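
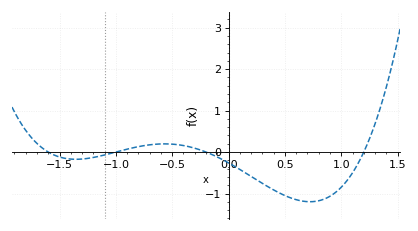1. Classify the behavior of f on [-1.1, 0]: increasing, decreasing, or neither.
neither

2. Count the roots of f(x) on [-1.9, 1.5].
4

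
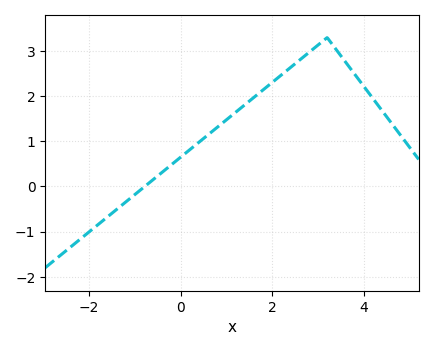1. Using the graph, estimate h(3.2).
3.3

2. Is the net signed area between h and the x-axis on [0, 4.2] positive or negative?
positive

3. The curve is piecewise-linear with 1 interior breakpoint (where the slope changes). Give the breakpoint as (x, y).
(3.2, 3.3)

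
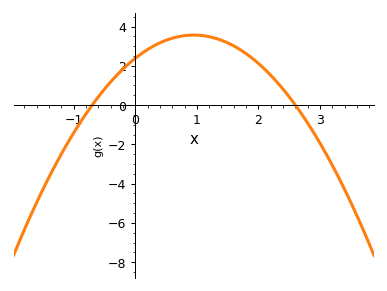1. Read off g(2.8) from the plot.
-1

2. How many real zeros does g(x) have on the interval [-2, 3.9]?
2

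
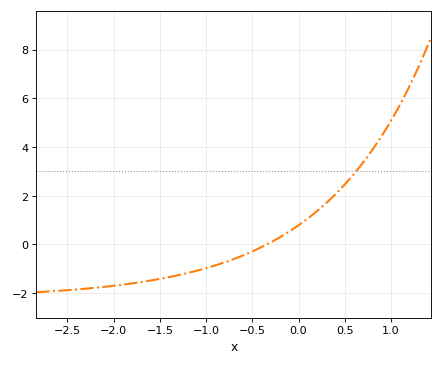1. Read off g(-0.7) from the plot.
-0.6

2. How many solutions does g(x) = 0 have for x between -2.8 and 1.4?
1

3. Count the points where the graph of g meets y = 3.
1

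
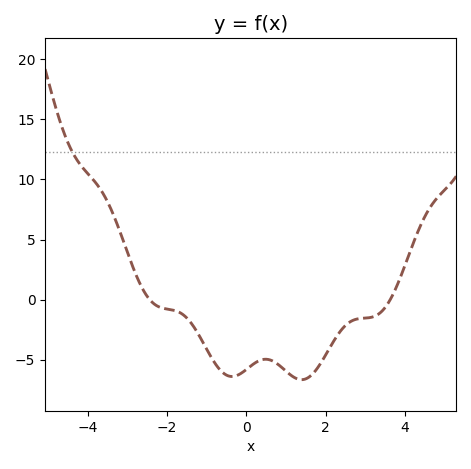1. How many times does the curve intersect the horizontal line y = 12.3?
1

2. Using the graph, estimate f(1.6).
-6.42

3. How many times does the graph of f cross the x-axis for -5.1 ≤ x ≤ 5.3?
2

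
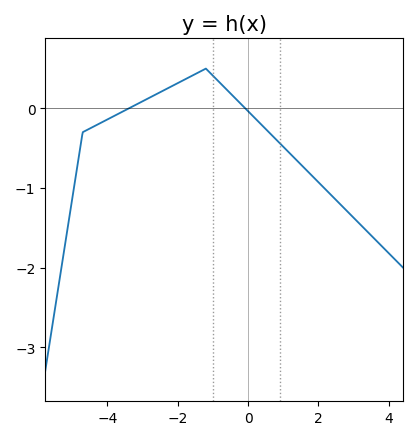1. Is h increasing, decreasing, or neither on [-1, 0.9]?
decreasing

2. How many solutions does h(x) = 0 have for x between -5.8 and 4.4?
2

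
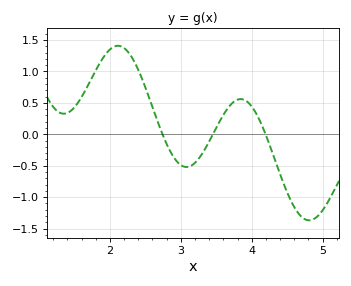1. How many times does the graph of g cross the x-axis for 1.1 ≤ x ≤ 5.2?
3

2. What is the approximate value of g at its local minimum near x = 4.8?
-1.35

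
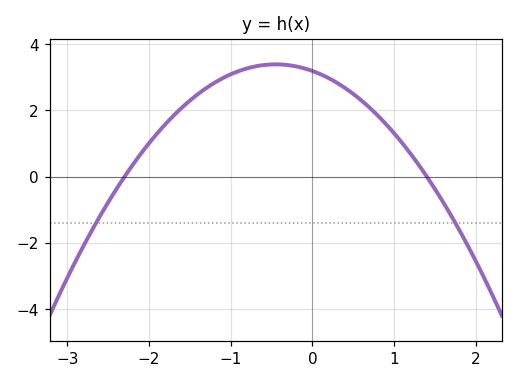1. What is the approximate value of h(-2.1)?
0.693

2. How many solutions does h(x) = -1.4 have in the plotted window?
2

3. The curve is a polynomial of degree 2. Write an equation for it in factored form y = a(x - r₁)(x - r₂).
y = -0.99(x + 2.3)(x - 1.4)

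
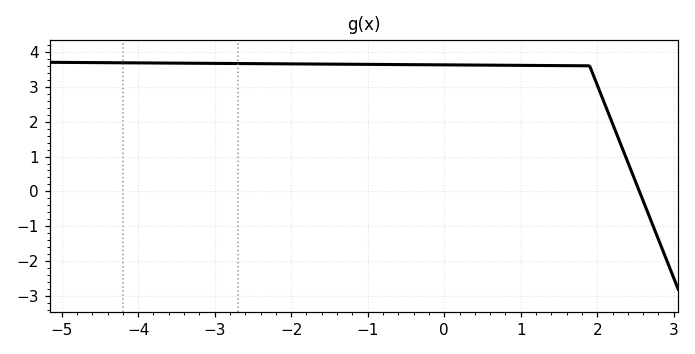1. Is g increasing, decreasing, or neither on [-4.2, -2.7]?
decreasing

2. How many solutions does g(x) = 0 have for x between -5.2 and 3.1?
1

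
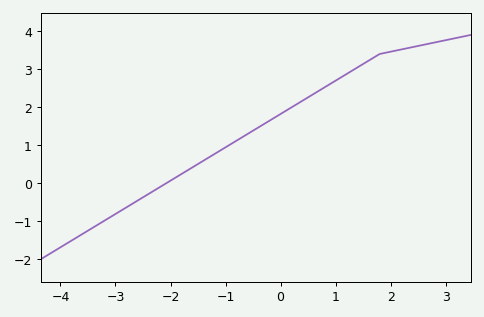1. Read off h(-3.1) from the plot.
-0.9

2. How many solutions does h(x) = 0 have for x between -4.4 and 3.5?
1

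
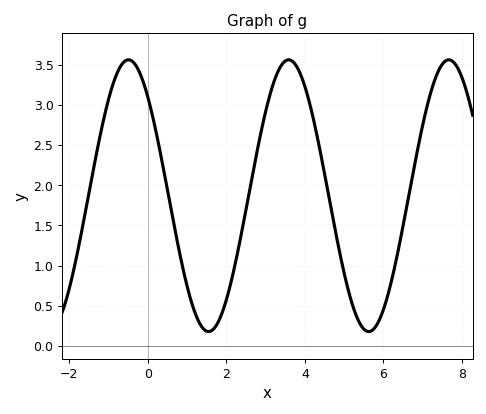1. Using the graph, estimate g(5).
0.9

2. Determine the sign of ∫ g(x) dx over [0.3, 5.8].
positive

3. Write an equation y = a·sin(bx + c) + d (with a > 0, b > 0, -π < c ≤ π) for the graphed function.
y = 1.69sin(1.5x + 2.3) + 1.87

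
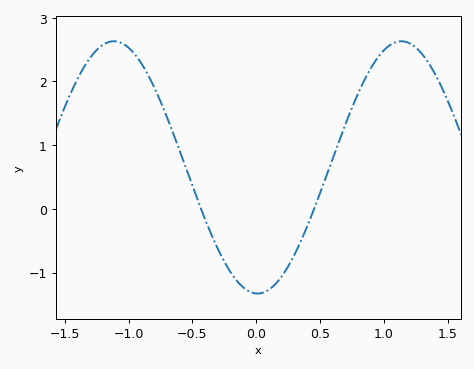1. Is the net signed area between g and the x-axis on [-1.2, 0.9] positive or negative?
positive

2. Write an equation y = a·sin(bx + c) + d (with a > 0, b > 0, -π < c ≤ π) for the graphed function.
y = 1.98sin(2.8x - 1.6) + 0.65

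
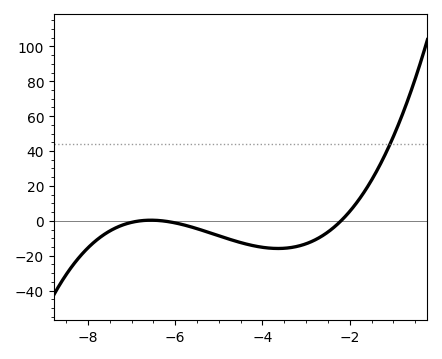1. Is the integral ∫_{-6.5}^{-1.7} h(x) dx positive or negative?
negative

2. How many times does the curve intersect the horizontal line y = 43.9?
1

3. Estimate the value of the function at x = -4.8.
-10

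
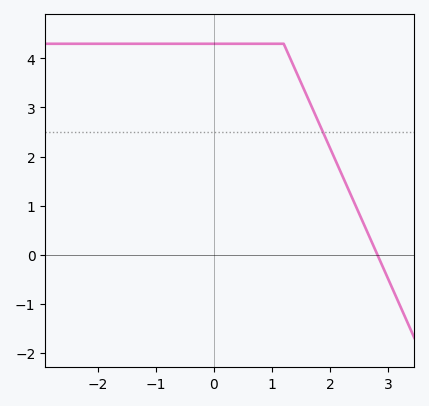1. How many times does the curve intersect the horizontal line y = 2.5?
1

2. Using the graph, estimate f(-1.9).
4.3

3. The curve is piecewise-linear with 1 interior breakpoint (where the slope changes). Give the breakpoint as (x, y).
(1.2, 4.3)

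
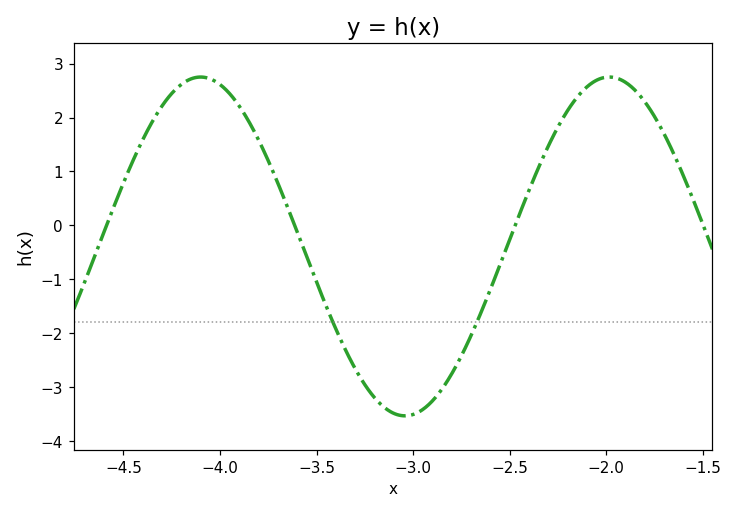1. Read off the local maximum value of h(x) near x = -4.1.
2.7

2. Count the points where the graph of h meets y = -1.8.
2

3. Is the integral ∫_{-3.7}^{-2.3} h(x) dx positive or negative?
negative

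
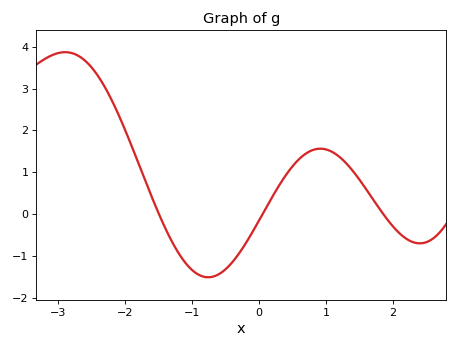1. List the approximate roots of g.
-1.5, 0.1, 1.9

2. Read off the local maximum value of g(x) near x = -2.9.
3.9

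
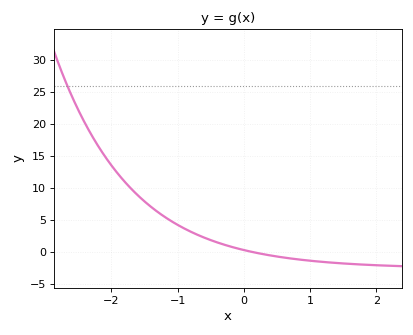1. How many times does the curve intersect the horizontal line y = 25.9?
1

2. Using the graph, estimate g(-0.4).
1.5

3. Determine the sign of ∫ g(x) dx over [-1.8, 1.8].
positive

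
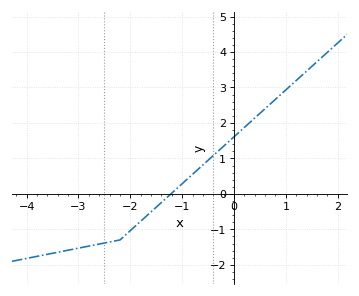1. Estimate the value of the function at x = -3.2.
-1.6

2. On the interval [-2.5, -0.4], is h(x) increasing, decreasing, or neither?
increasing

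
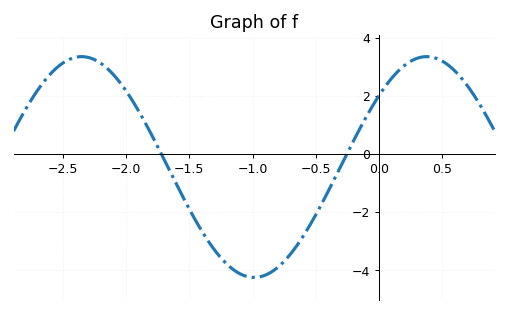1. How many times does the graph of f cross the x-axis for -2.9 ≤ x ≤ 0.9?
2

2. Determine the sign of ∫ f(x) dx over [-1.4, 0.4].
negative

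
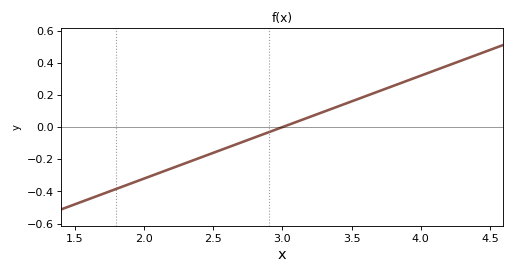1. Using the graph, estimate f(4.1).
0.352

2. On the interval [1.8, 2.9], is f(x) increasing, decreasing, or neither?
increasing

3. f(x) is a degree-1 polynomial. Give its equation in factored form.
y = 0.32(x - 3)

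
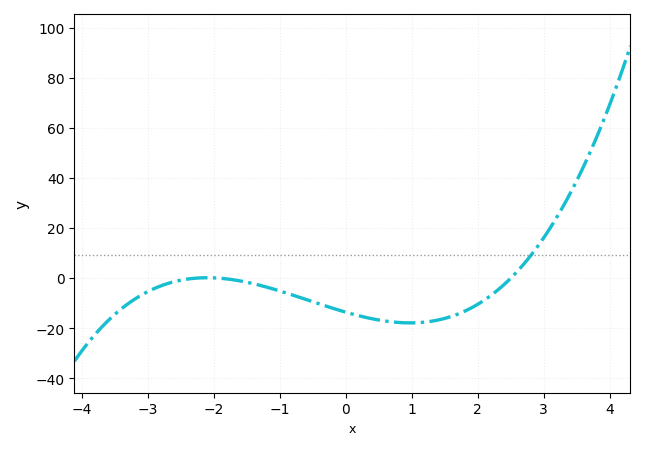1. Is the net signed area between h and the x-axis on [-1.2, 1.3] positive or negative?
negative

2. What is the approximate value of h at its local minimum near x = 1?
-18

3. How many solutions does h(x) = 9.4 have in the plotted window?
1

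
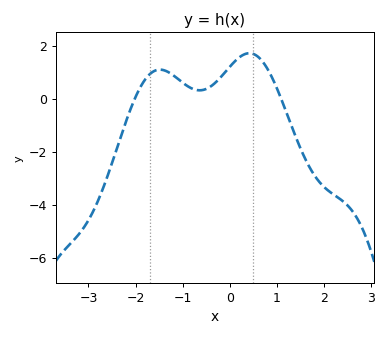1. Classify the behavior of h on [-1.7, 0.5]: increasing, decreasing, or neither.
neither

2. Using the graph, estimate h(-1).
0.6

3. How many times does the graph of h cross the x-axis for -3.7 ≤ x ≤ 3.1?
2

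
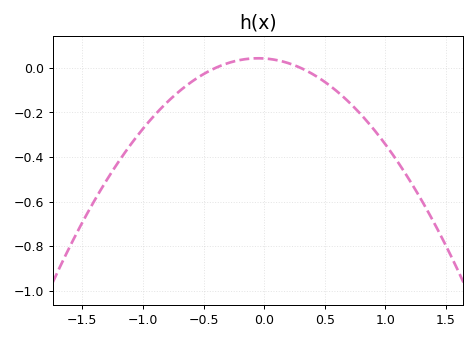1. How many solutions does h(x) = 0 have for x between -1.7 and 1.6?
2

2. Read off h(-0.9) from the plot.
-0.21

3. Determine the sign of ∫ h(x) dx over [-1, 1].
negative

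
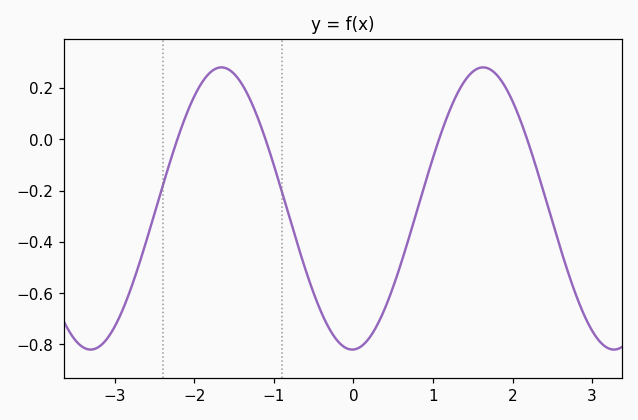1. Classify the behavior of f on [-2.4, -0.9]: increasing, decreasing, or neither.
neither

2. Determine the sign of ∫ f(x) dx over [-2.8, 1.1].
negative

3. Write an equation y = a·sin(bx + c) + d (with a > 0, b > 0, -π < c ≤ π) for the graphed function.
y = 0.55sin(1.91x - 1.54) - 0.27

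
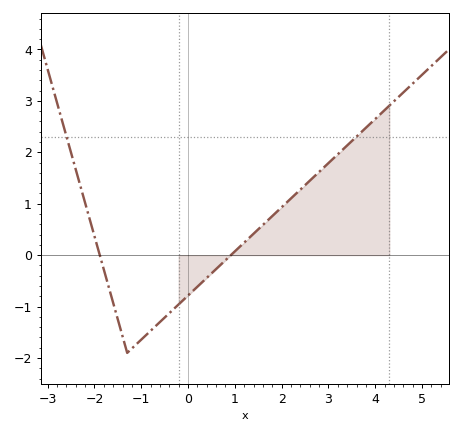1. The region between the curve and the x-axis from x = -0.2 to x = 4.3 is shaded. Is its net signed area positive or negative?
positive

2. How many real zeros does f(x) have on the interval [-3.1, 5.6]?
2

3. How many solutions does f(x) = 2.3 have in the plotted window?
2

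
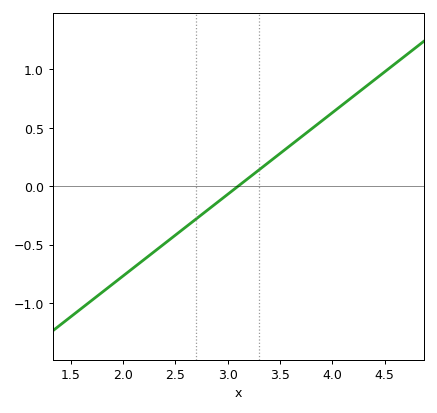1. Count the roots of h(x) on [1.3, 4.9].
1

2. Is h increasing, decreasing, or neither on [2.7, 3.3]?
increasing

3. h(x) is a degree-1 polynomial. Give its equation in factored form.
y = 0.7(x - 3.1)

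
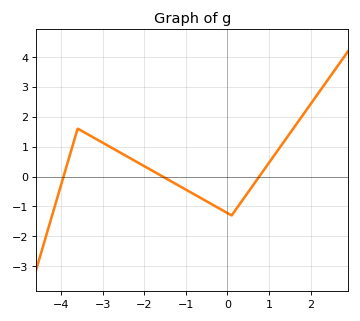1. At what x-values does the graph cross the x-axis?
-3.94, -1.56, 0.763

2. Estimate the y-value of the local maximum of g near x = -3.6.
1.6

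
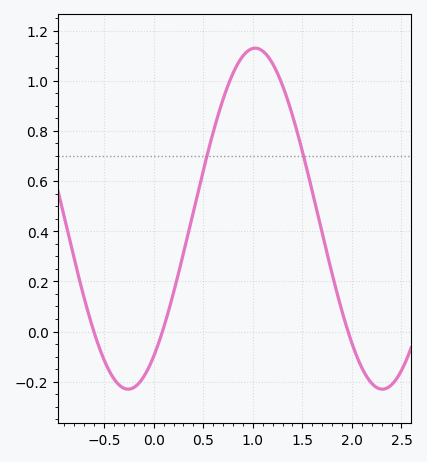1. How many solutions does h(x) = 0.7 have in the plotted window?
2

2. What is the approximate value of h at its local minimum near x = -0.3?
-0.23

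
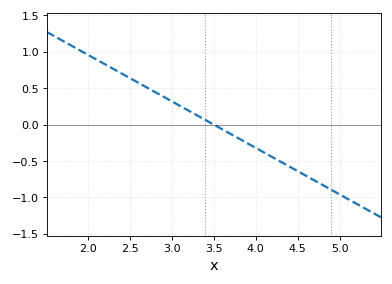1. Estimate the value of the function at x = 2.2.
0.832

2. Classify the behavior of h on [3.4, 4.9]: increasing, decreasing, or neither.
decreasing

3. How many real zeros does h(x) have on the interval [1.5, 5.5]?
1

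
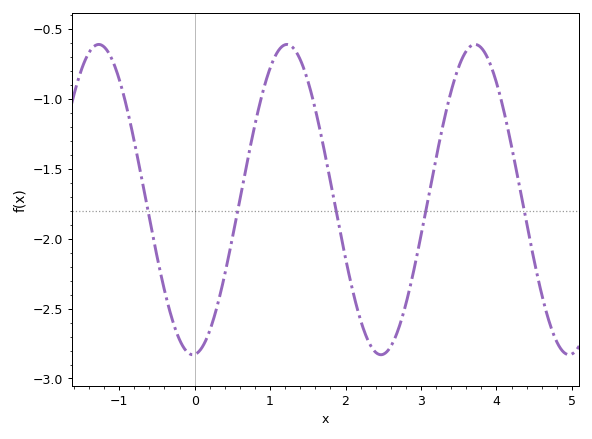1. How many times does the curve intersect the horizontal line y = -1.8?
5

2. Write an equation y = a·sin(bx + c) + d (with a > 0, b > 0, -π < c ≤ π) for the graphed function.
y = 1.11sin(2.52x - 1.51) - 1.72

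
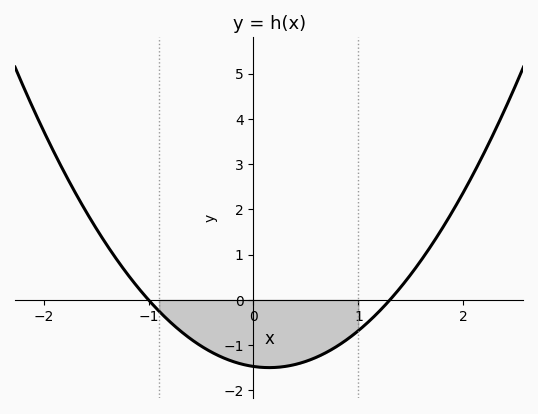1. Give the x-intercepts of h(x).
-1, 1.3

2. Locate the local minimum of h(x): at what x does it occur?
0.15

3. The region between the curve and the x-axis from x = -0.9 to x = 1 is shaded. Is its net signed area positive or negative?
negative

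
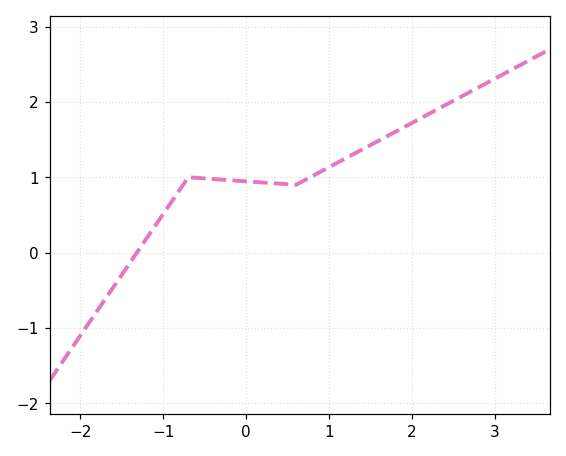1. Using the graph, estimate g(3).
2.3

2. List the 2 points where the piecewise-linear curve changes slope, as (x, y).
(-0.7, 1); (0.6, 0.9)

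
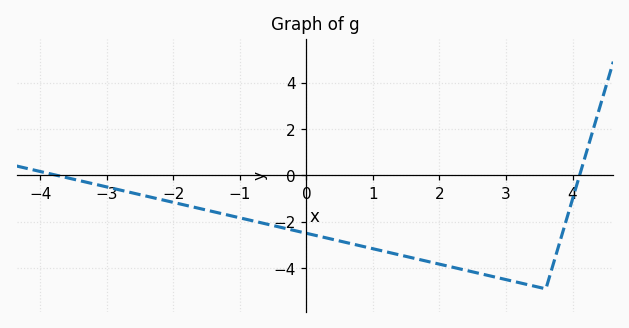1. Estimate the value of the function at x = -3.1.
-0.438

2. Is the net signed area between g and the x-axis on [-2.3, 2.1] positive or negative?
negative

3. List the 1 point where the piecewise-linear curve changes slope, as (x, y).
(3.6, -4.9)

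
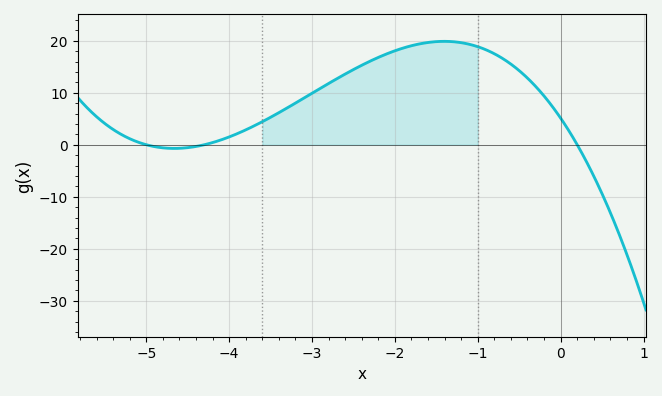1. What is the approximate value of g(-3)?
10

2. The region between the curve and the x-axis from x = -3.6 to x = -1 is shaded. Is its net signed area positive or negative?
positive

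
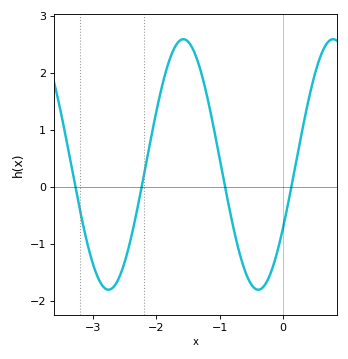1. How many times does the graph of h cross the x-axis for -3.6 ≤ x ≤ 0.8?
4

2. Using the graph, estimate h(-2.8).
-1.8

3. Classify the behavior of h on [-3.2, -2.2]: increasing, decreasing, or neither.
neither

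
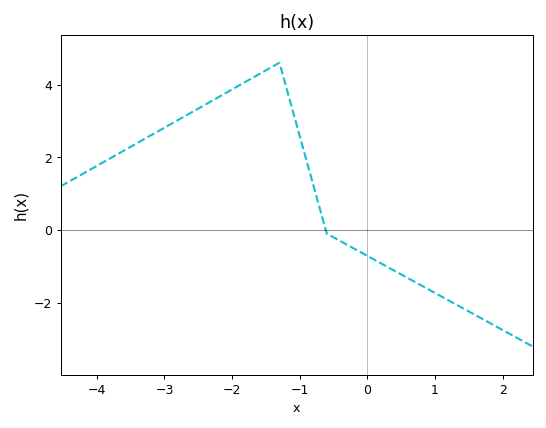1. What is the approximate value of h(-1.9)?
3.97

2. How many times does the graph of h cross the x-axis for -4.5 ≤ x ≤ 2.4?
1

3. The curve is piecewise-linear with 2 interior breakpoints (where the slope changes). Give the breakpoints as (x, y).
(-1.3, 4.6); (-0.6, -0.1)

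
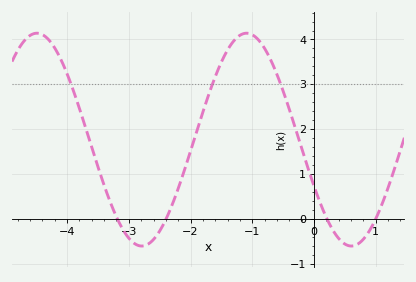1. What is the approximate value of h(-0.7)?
3.5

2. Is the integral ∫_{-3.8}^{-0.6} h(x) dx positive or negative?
positive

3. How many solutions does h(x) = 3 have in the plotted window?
3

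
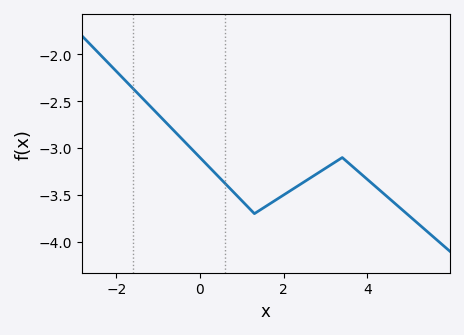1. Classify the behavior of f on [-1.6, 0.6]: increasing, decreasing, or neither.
decreasing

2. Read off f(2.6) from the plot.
-3.35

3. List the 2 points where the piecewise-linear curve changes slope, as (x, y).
(1.3, -3.7); (3.4, -3.1)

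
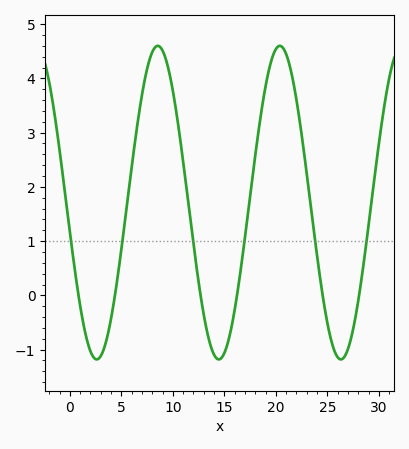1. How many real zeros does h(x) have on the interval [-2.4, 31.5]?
6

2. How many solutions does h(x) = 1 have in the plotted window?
6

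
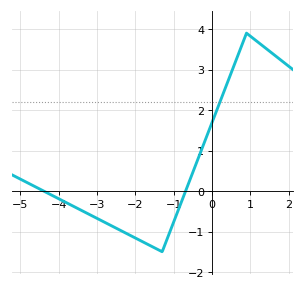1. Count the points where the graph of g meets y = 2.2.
1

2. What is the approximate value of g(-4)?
-0.2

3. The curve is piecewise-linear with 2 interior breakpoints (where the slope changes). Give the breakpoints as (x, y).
(-1.3, -1.5); (0.9, 3.9)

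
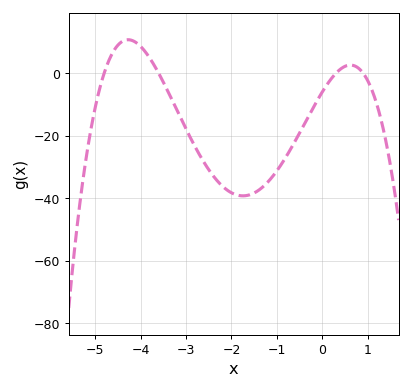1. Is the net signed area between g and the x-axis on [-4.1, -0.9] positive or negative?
negative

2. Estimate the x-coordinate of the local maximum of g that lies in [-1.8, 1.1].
0.619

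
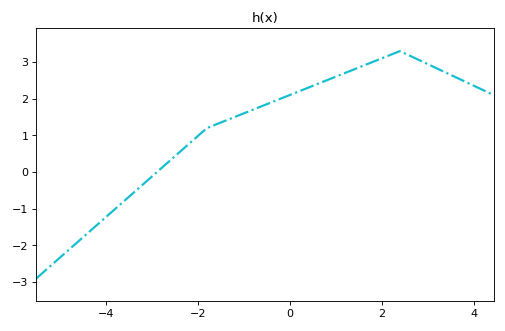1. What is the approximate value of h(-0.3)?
1.9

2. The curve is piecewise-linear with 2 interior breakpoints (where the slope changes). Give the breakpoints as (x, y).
(-1.8, 1.2); (2.4, 3.3)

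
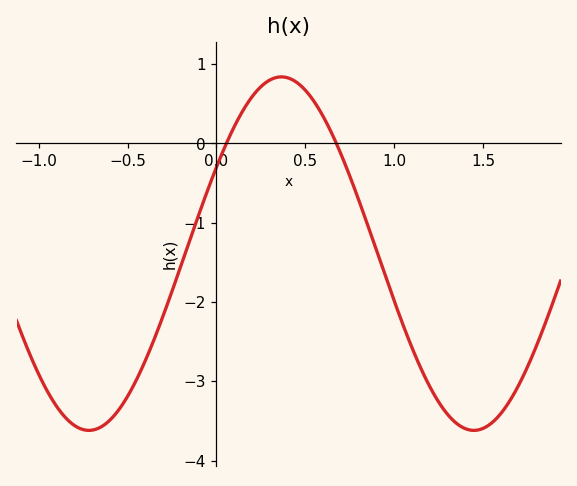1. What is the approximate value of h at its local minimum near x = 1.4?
-3.62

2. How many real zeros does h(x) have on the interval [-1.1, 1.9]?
2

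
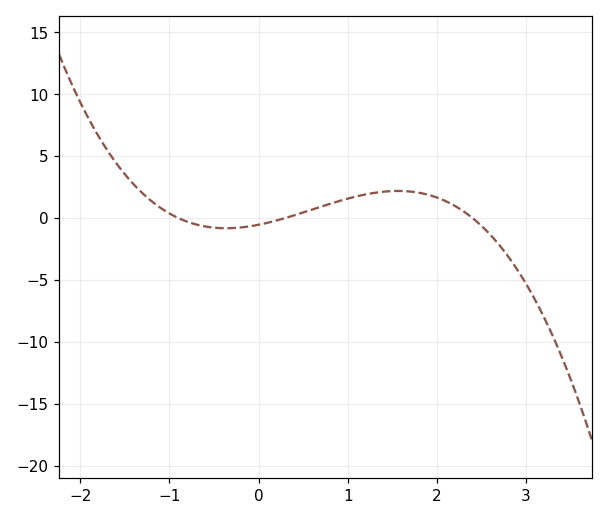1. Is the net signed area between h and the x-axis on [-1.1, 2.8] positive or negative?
positive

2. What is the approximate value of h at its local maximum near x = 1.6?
2.19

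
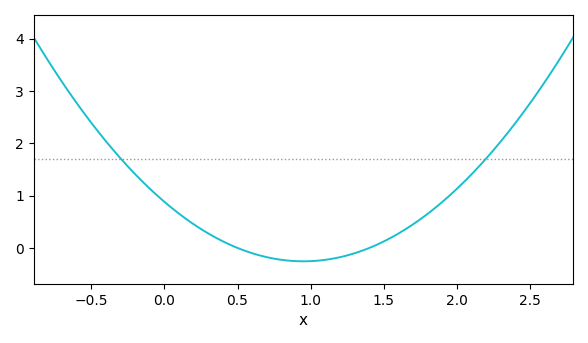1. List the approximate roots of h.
0.5, 1.4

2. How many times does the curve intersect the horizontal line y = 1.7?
2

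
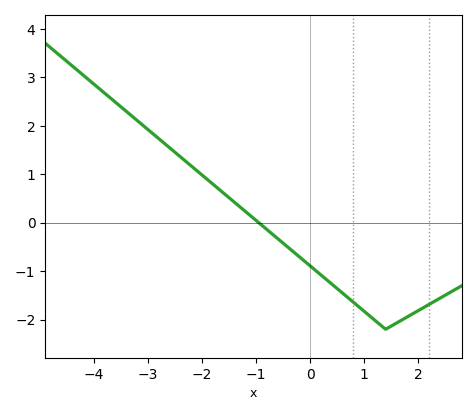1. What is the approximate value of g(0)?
-0.89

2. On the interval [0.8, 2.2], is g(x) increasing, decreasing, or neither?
neither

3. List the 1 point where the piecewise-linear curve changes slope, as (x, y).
(1.4, -2.2)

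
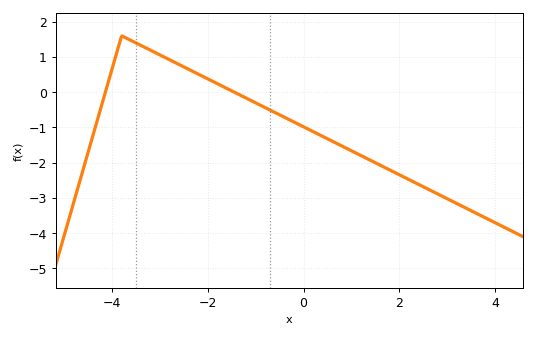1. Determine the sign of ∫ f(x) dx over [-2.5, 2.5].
negative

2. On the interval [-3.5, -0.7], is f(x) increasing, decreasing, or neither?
decreasing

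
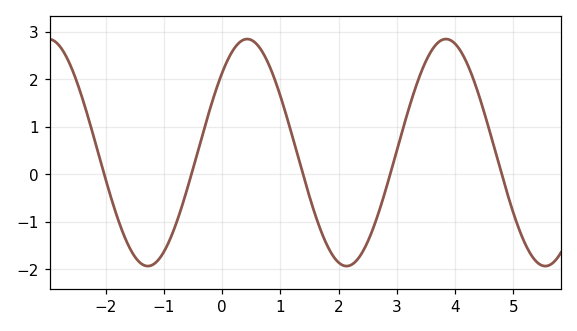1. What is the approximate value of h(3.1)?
0.94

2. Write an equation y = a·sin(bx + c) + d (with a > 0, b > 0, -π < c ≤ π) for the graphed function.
y = 2.39sin(1.84x + 0.782) + 0.46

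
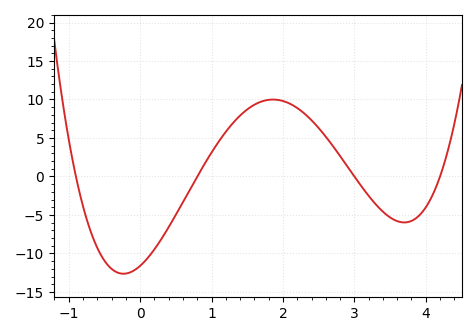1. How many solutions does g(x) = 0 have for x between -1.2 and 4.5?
4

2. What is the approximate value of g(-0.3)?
-12.5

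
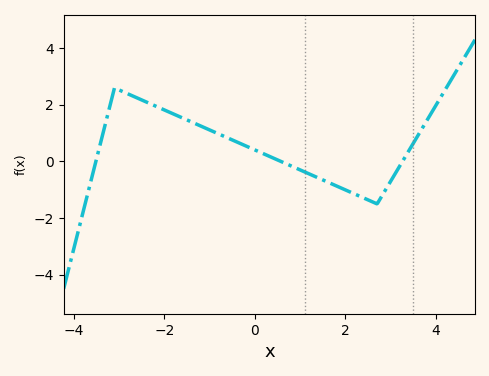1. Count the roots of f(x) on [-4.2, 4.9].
3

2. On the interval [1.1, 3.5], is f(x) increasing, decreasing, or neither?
neither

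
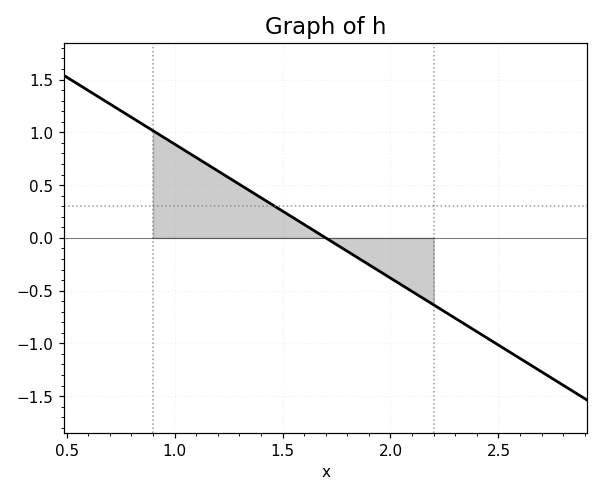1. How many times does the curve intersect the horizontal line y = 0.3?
1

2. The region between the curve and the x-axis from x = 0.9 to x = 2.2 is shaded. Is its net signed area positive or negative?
positive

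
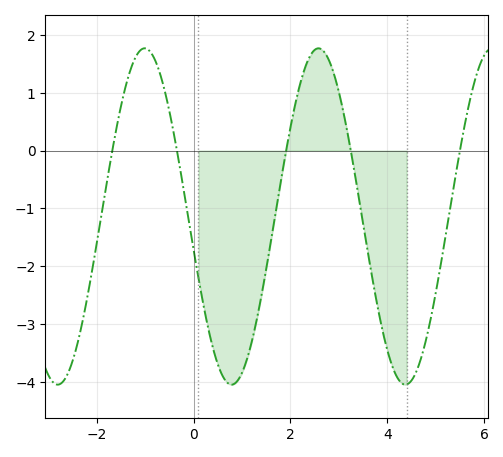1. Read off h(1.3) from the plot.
-2.9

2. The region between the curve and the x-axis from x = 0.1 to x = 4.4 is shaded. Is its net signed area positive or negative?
negative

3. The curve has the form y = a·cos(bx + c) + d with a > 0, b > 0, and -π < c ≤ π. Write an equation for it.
y = 2.91cos(1.8x + 1.8) - 1.14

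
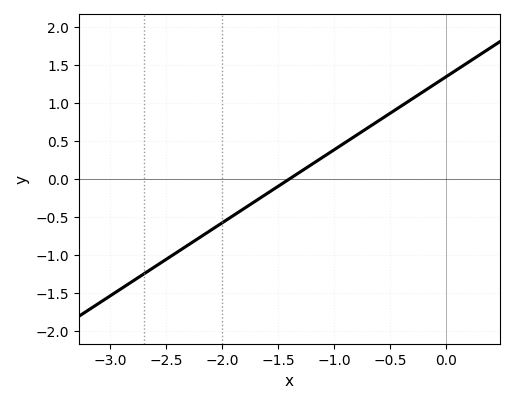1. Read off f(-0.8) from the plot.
0.576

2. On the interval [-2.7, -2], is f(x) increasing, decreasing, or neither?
increasing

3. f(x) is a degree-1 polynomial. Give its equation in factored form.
y = 0.96(x + 1.4)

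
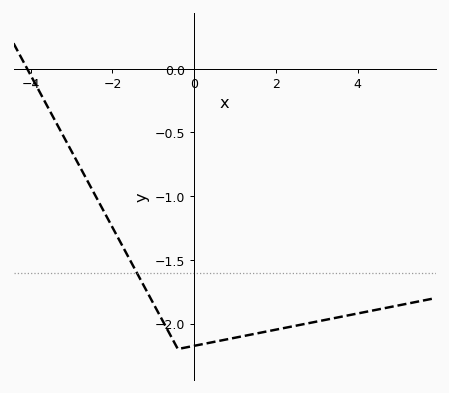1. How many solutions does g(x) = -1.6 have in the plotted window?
1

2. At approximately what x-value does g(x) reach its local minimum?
-0.399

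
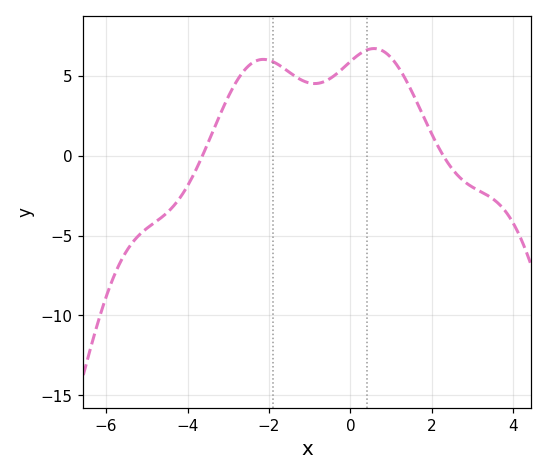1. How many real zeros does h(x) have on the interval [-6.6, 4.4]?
2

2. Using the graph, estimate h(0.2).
6.32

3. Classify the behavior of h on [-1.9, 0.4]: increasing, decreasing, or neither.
neither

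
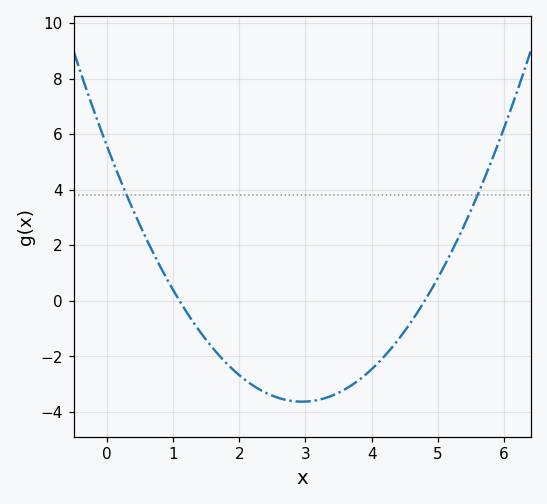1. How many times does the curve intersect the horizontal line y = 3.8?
2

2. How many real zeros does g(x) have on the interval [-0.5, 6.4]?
2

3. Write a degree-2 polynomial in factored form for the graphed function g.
y = 1.06(x - 1.1)(x - 4.8)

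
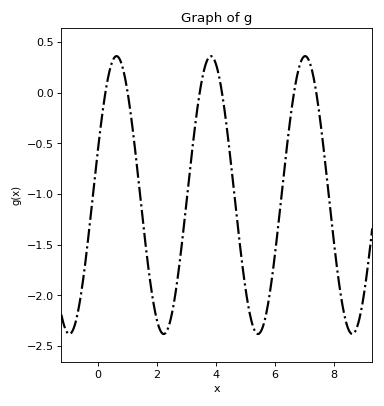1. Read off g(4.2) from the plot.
0.012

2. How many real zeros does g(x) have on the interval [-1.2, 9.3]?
6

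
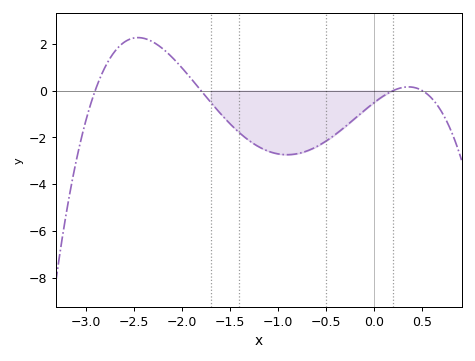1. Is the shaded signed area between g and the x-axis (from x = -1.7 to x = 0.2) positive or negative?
negative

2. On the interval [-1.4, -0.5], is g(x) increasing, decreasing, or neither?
neither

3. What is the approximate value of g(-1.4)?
-1.81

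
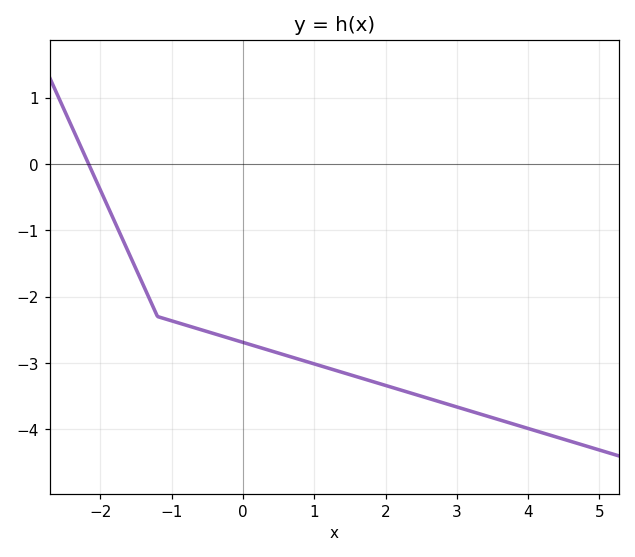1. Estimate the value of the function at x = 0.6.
-2.88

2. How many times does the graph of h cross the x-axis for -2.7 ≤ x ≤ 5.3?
1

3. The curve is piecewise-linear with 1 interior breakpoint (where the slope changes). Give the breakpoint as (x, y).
(-1.2, -2.3)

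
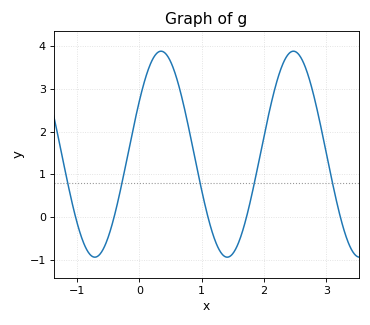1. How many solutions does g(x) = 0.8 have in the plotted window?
5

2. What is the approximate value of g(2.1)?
2.6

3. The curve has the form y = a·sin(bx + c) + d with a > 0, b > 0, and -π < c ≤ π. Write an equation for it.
y = 2.41sin(3x + 0.54) + 1.47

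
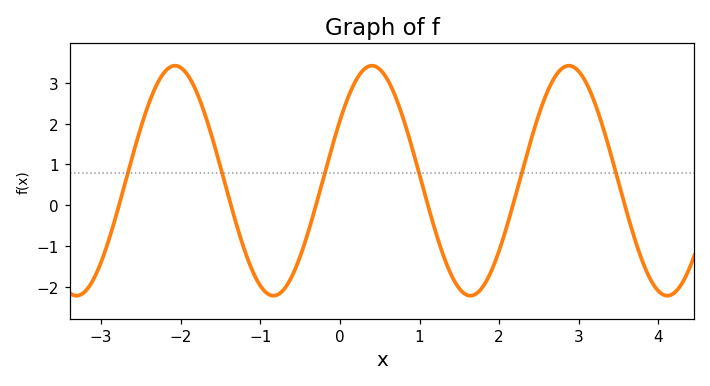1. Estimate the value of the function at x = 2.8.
3.4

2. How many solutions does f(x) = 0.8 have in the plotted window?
6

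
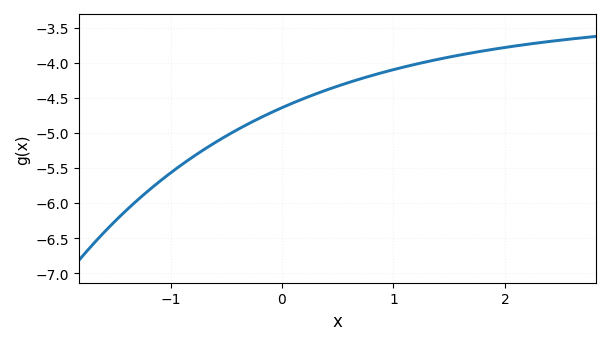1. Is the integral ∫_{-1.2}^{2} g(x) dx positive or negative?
negative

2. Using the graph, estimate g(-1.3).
-5.95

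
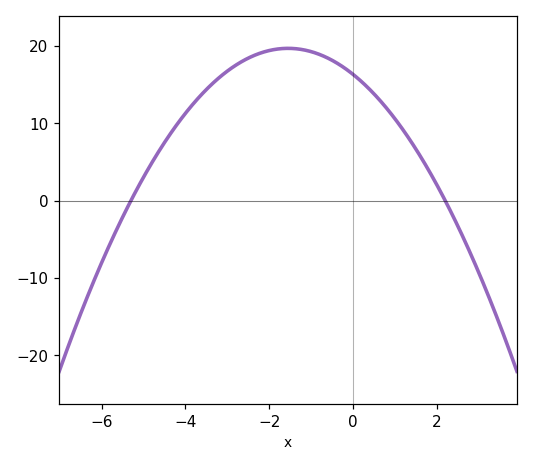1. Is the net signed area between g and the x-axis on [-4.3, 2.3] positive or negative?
positive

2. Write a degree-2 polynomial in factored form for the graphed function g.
y = -1.4(x + 5.3)(x - 2.2)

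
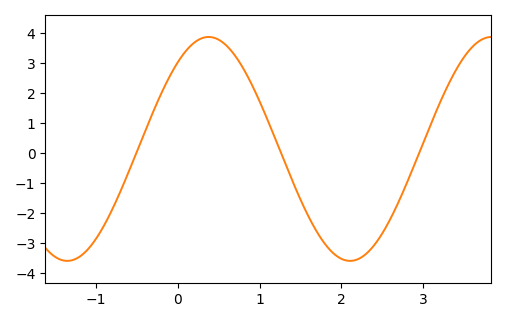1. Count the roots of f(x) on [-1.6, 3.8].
3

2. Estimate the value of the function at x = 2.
-3.53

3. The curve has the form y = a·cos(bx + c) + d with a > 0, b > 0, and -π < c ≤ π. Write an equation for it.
y = 3.73cos(1.82x - 0.69) + 0.13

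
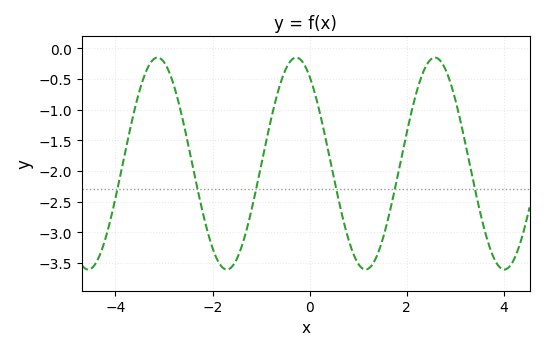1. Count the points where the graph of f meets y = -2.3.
6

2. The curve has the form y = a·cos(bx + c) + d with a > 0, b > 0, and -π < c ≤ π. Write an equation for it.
y = 1.73cos(2.2x + 0.61) - 1.88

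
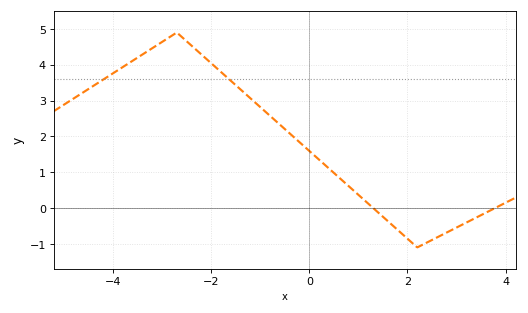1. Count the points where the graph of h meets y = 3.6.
2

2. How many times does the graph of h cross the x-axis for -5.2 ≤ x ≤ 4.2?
2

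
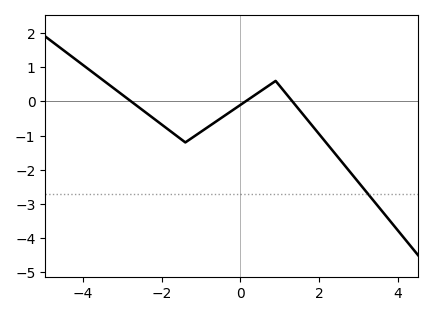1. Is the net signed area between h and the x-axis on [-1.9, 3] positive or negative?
negative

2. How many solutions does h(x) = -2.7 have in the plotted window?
1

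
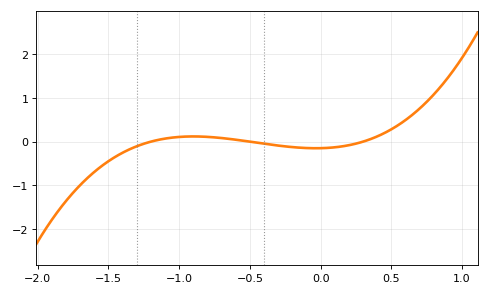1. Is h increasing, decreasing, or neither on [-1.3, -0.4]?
neither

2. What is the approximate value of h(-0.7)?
0.1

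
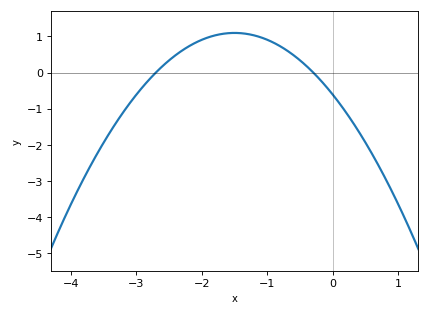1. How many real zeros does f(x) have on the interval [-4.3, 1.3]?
2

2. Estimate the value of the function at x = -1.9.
1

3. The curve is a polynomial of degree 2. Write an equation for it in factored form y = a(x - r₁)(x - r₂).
y = -0.76(x + 2.7)(x + 0.3)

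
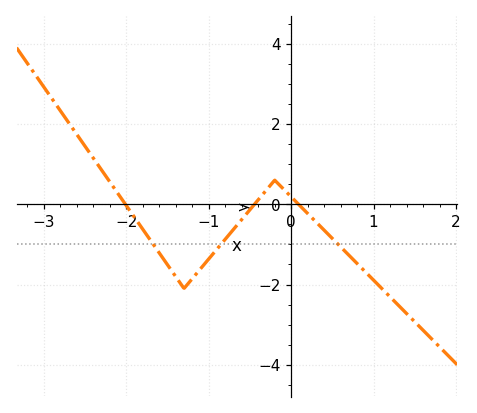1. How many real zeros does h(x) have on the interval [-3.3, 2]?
3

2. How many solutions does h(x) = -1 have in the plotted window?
3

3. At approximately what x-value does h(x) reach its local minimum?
-1.3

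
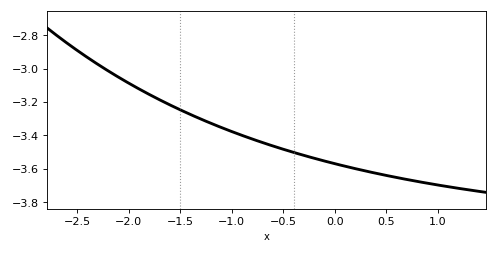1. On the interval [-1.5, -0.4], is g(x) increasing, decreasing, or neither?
decreasing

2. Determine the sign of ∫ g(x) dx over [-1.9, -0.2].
negative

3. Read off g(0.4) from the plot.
-3.62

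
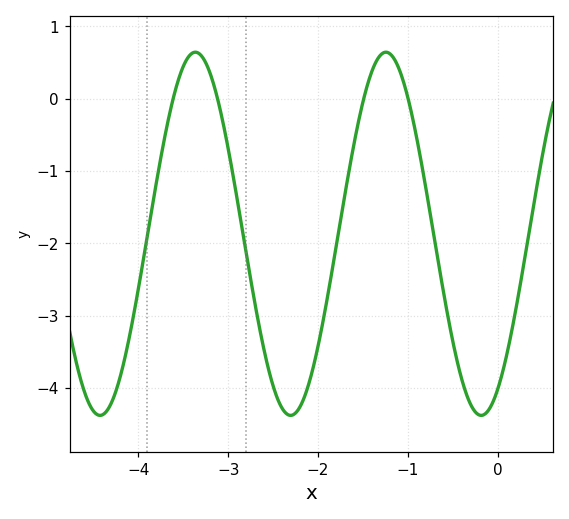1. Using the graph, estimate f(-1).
0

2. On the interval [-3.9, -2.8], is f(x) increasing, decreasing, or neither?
neither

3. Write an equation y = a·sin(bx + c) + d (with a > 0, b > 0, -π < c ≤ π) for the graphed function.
y = 2.51sin(3x - 1) - 1.87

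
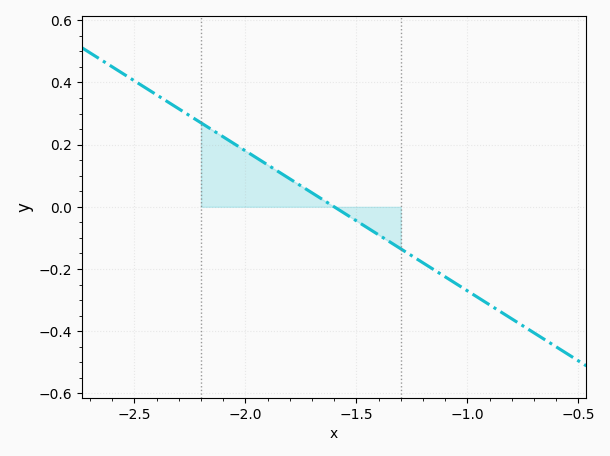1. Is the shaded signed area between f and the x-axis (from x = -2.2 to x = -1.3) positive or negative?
positive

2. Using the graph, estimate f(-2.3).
0.32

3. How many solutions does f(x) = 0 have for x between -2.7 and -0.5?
1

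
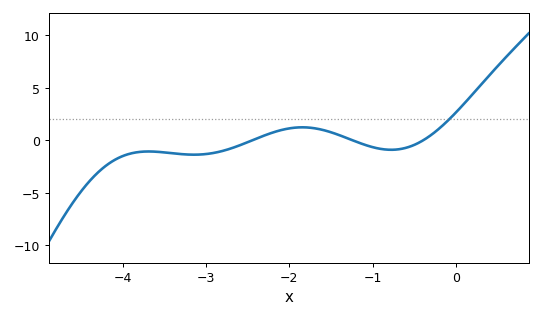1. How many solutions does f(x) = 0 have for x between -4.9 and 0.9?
3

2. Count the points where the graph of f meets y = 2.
1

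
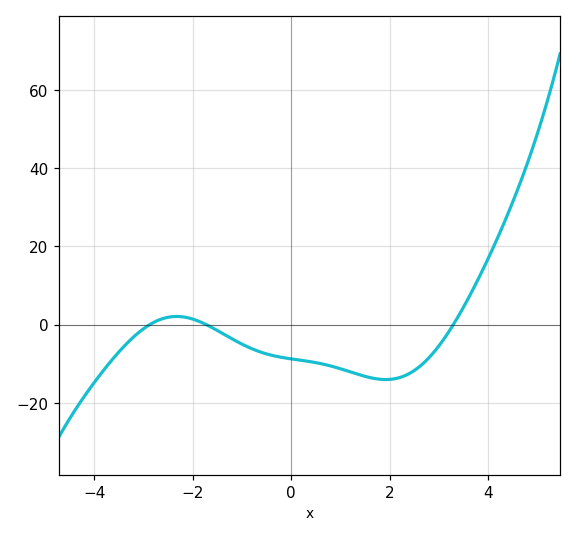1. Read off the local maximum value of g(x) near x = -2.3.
2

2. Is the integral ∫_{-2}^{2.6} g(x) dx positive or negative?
negative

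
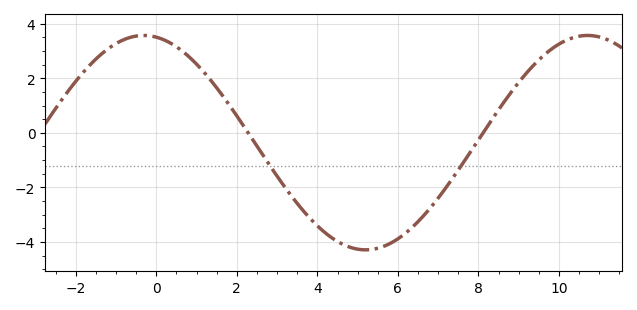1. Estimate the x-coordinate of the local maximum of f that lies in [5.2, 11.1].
10.8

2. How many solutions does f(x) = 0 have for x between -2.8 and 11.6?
2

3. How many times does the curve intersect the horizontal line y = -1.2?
2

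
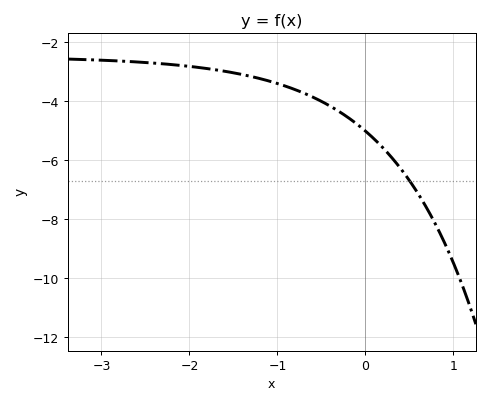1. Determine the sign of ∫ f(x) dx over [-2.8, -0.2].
negative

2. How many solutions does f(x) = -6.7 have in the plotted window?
1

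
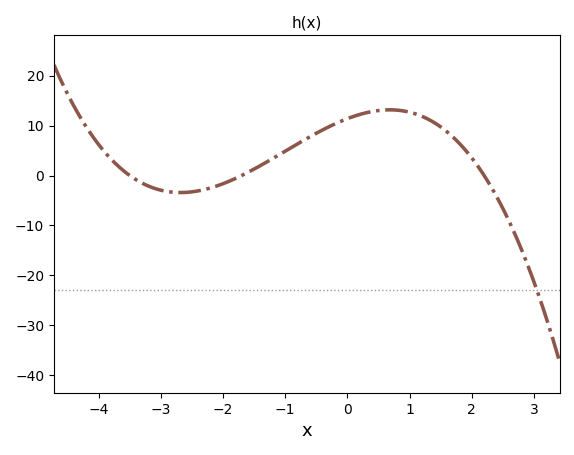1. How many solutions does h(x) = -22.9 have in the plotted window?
1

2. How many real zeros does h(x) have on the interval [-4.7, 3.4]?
3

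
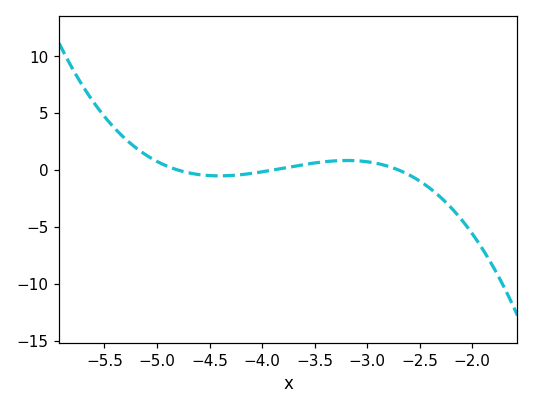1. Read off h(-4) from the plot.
-0.156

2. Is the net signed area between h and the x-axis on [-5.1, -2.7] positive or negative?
positive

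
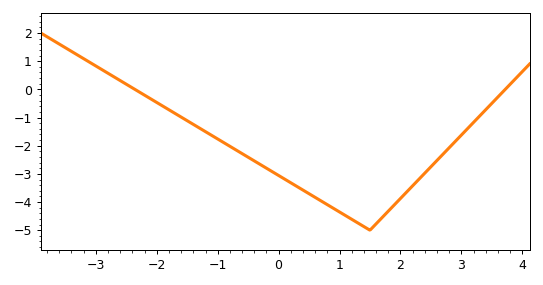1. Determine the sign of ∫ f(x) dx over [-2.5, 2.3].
negative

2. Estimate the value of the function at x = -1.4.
-1.2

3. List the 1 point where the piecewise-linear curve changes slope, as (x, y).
(1.5, -5)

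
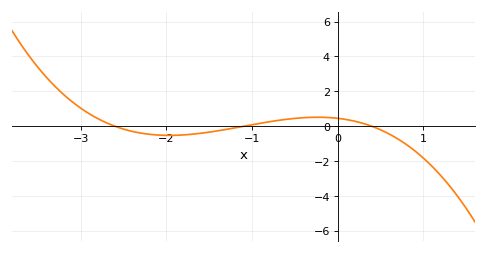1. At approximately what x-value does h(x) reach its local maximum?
-0.2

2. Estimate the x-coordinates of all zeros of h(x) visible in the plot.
-2.6, -1.1, 0.4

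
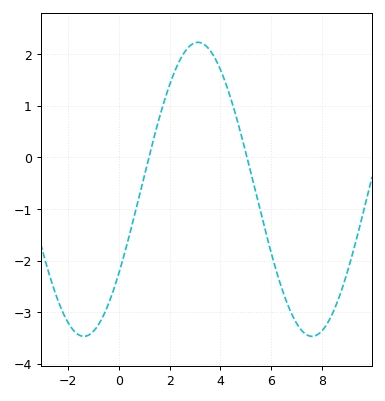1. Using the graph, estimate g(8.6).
-2.8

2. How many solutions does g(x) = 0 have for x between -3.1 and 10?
2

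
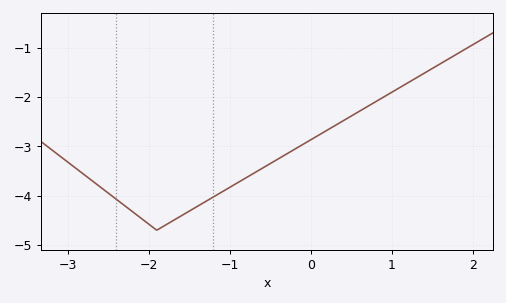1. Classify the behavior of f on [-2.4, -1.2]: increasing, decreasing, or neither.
neither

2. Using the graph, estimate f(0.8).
-2.1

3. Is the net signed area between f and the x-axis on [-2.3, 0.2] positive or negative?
negative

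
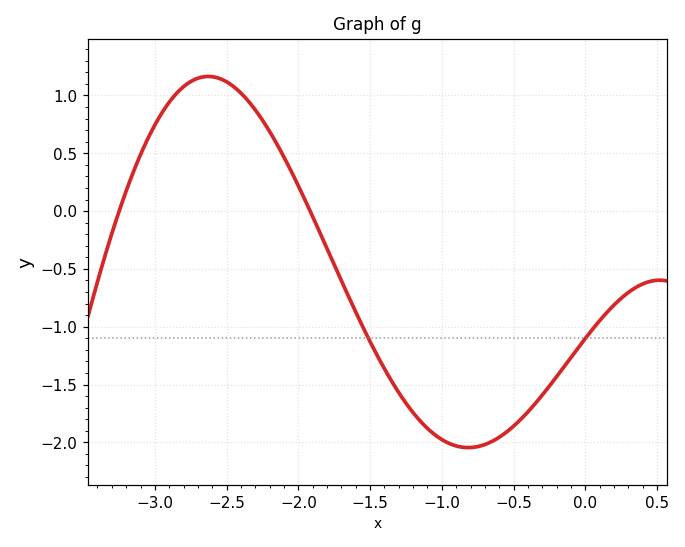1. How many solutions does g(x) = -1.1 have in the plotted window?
2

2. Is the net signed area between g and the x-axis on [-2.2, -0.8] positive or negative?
negative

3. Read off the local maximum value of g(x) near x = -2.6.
1.16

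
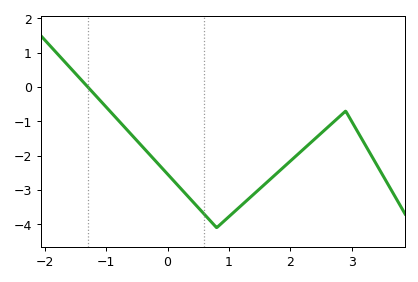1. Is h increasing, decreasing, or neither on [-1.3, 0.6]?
decreasing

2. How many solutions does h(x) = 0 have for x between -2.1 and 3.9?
1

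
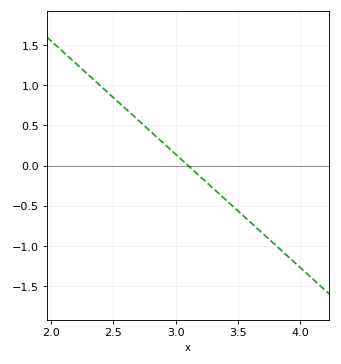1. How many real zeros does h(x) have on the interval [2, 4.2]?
1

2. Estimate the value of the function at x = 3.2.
-0.141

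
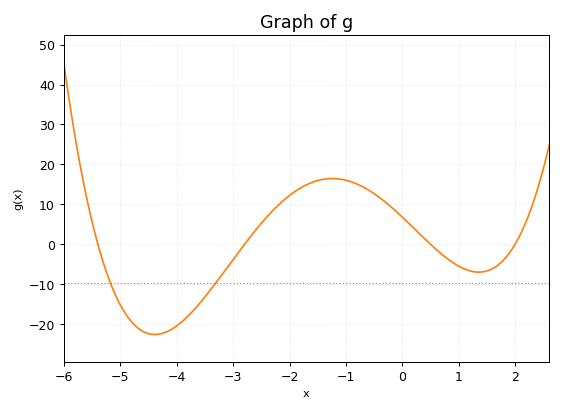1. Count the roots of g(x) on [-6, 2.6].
4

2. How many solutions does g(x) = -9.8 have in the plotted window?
2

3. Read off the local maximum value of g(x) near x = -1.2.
16.5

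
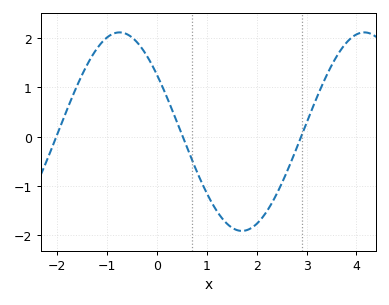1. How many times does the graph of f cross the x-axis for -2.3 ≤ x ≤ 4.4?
3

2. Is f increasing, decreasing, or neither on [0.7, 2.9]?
neither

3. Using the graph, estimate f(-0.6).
2.07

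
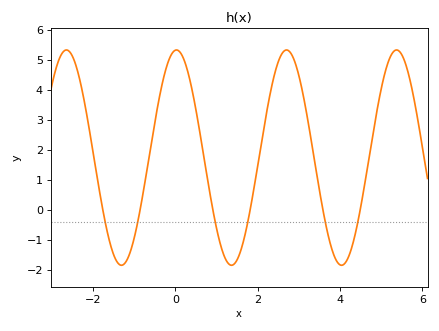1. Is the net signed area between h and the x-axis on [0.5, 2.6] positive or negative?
positive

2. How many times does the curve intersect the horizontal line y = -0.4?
6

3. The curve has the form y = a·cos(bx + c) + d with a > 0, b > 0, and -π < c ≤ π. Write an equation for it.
y = 3.59cos(2.4x - 0.06) + 1.74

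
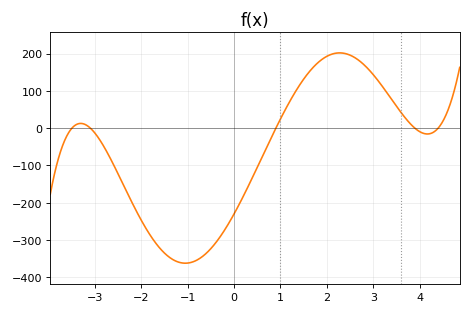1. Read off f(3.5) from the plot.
59.2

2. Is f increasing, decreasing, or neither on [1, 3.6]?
neither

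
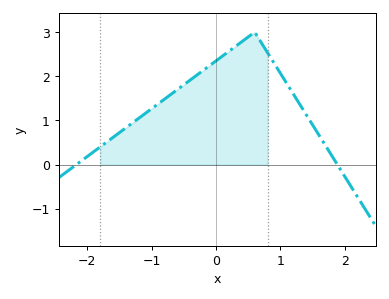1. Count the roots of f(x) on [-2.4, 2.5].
2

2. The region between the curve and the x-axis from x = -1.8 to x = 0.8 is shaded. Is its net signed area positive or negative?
positive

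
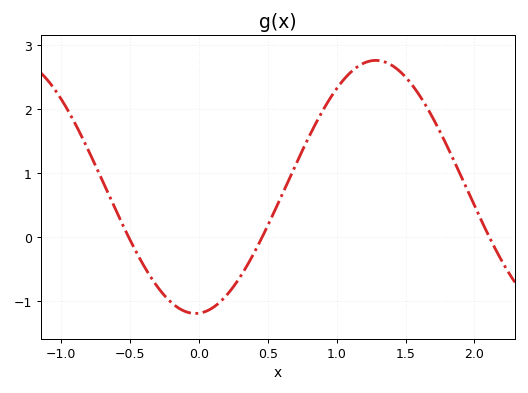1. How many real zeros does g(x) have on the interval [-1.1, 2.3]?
3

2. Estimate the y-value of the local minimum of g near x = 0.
-1.2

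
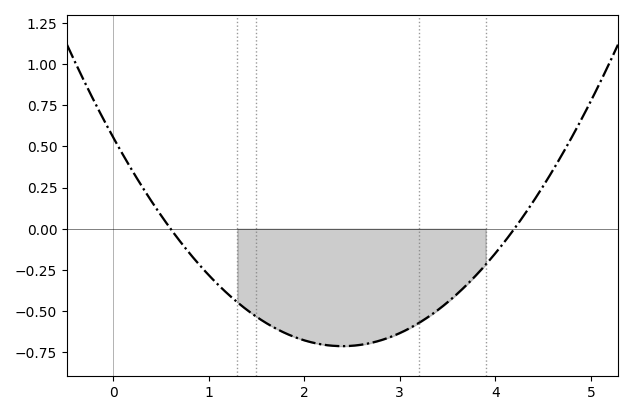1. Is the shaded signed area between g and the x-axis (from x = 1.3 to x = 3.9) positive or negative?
negative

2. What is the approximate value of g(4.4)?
0.15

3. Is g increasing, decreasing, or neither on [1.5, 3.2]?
neither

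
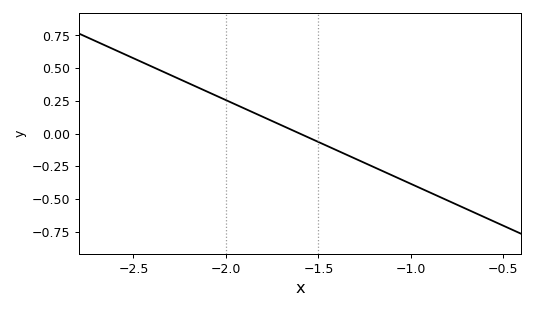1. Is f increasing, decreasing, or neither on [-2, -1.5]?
decreasing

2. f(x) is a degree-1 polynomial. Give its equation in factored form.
y = -0.64(x + 1.6)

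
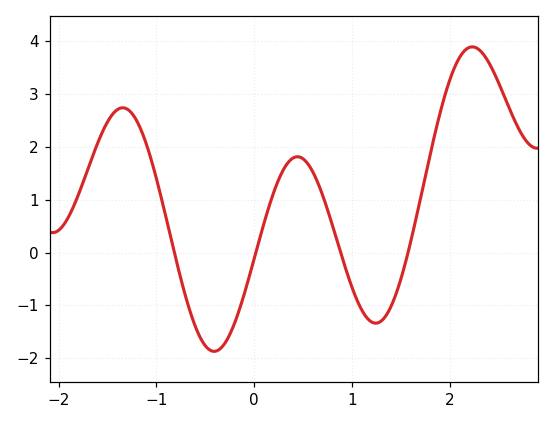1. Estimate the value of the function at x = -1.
1.4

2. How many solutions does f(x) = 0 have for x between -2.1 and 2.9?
4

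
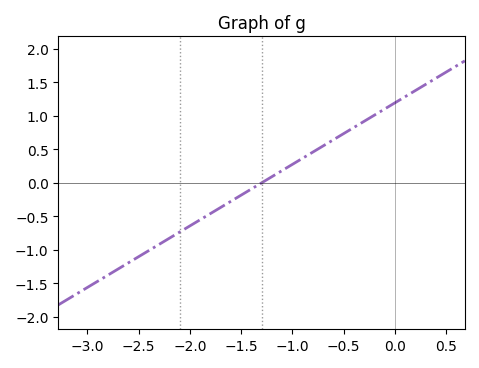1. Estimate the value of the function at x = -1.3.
0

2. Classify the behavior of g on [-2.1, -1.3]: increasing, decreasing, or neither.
increasing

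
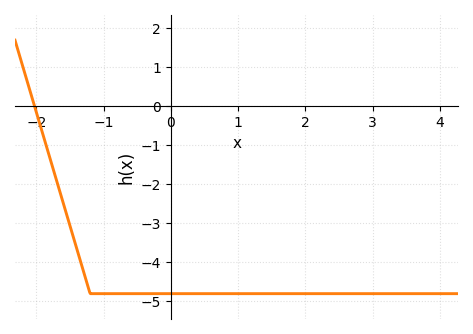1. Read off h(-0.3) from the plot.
-4.8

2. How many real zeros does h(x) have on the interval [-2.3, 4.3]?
1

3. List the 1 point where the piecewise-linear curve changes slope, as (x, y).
(-1.2, -4.8)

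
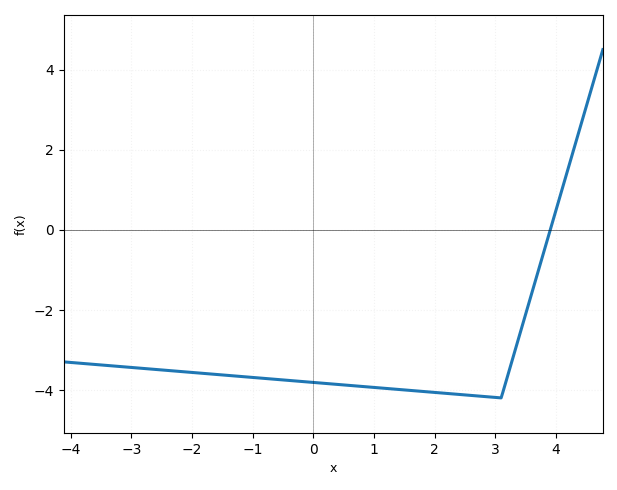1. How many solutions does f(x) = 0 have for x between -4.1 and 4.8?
1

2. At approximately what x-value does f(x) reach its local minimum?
3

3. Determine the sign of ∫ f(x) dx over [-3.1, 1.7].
negative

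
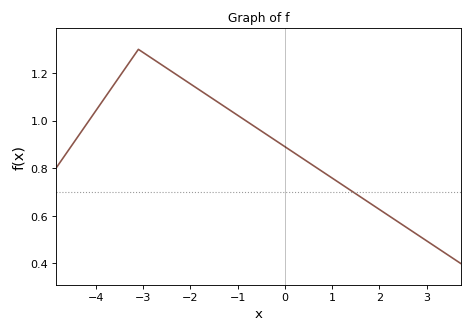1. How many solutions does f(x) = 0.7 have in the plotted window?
1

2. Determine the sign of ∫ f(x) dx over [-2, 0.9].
positive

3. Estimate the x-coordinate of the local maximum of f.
-3.1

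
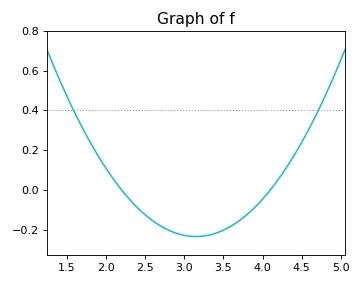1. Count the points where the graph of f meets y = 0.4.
2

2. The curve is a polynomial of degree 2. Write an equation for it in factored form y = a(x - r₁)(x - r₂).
y = 0.26(x - 2.2)(x - 4.1)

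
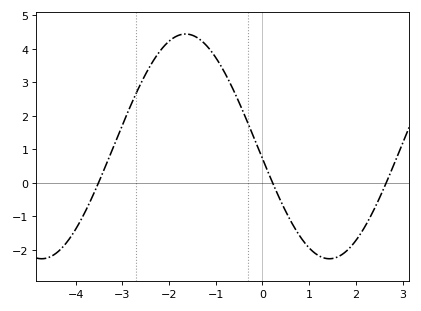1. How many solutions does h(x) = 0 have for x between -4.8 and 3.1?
3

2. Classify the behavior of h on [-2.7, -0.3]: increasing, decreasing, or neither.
neither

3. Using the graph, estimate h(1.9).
-1.9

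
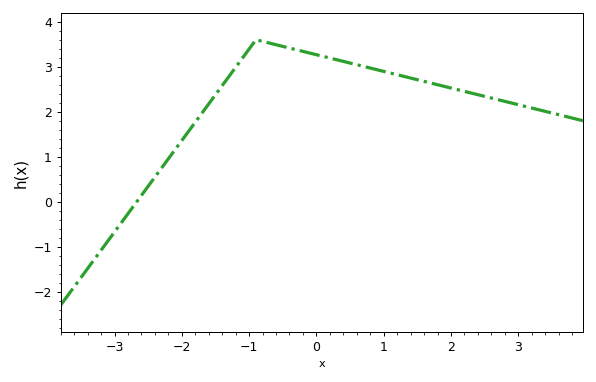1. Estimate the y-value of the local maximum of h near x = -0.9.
3.6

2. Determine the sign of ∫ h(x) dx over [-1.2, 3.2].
positive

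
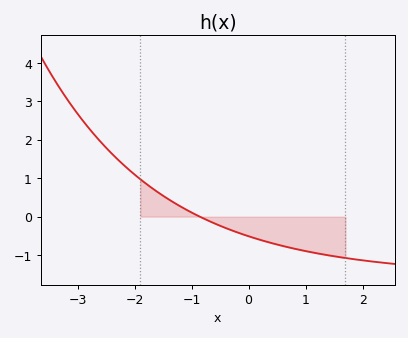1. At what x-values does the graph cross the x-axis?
-0.9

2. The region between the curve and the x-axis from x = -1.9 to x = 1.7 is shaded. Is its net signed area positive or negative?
negative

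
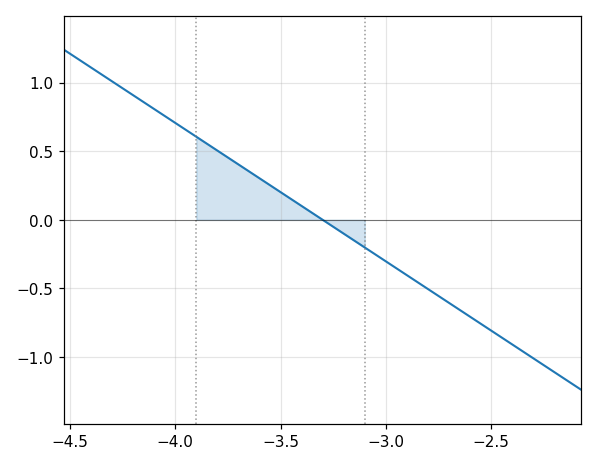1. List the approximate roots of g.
-3.3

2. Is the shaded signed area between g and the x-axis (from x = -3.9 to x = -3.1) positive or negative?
positive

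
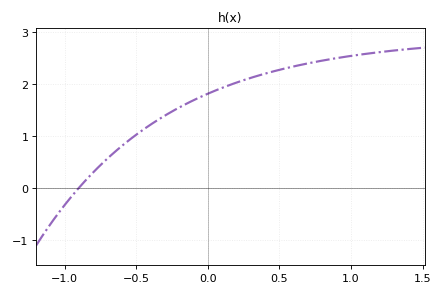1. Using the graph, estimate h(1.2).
2.62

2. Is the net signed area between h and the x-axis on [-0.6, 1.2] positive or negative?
positive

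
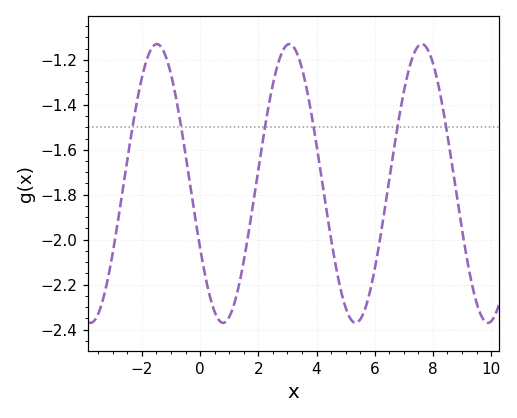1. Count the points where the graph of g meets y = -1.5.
6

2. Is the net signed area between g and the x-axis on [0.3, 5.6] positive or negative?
negative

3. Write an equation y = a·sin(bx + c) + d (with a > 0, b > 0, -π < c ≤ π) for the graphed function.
y = 0.62sin(1.4x - 2.7) - 1.75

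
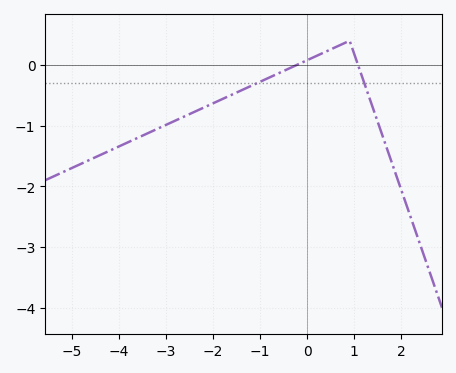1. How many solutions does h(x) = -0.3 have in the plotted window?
2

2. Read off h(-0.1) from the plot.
0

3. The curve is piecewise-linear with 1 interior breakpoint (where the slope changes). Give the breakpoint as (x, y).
(0.9, 0.4)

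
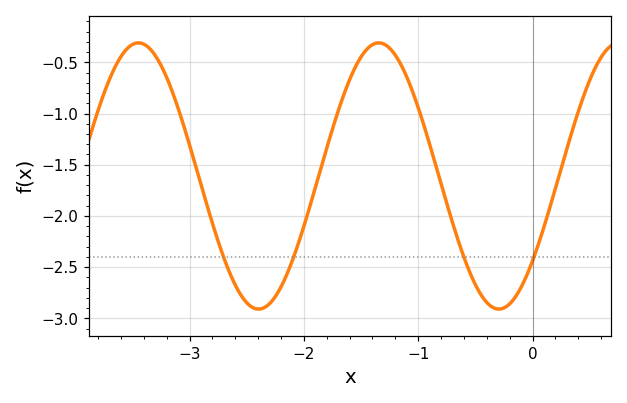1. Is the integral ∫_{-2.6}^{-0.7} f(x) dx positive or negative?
negative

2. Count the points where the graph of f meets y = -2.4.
4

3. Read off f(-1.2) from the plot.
-0.43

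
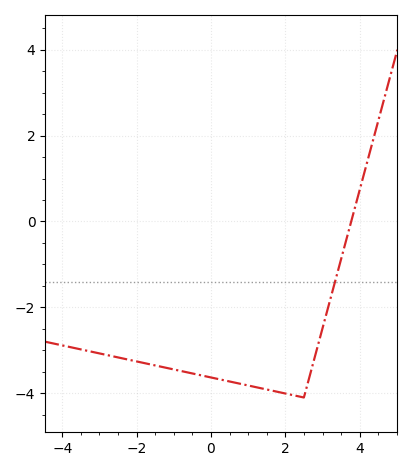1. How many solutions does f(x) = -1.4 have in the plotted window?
1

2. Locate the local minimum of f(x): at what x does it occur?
2.5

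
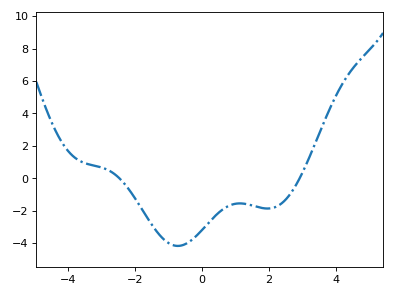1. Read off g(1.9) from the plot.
-1.87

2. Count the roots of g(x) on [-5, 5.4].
2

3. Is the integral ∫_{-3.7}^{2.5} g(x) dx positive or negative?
negative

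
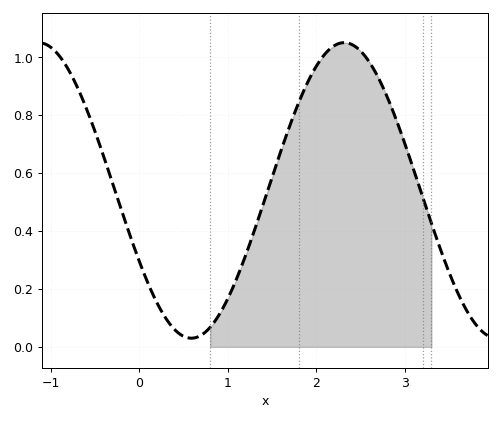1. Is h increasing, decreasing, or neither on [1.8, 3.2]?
neither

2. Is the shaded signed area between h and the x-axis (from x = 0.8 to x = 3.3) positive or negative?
positive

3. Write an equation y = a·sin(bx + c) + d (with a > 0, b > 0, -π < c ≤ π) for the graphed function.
y = 0.51sin(1.82x - 2.64) + 0.54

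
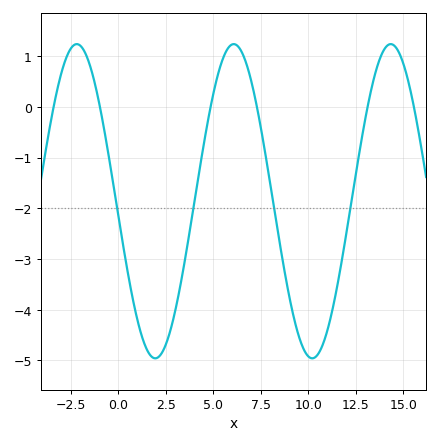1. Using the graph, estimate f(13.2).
0.132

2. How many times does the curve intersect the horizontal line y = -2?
4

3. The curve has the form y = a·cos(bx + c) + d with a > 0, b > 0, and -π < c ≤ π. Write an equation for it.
y = 3.1cos(0.76x + 1.66) - 1.86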